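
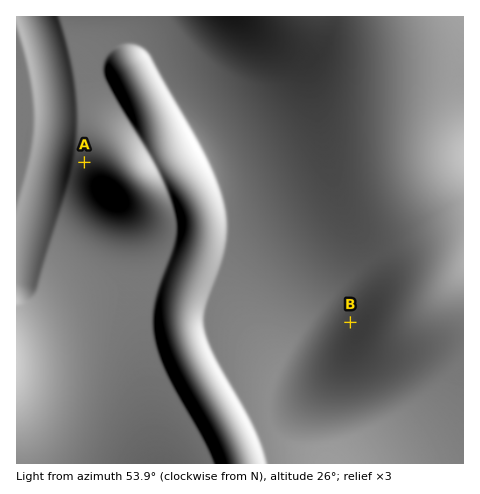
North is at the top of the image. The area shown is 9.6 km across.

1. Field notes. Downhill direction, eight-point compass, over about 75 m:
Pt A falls W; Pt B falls NW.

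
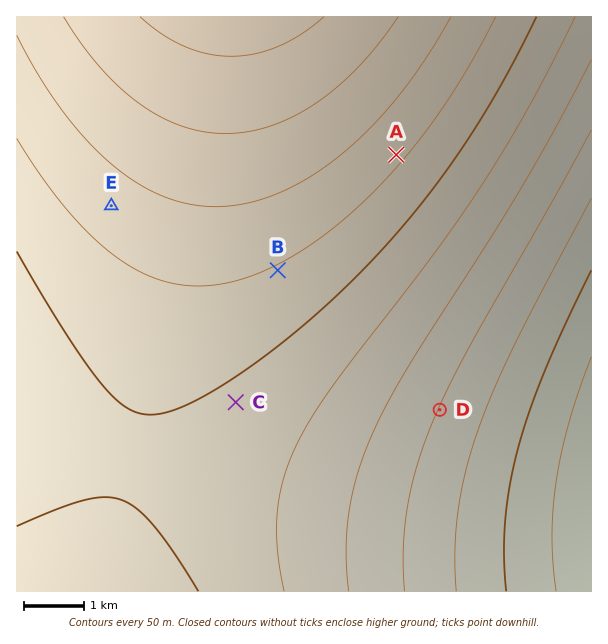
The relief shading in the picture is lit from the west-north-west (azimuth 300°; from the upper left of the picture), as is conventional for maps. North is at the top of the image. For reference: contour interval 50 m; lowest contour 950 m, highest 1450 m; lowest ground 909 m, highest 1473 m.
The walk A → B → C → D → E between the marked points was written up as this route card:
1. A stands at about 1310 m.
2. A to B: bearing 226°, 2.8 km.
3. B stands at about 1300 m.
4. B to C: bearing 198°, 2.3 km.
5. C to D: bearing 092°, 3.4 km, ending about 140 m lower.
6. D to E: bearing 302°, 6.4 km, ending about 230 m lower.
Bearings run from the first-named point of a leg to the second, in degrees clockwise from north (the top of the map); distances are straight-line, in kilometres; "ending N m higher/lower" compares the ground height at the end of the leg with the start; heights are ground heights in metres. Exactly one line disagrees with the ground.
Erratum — Line 6: it should read "ending about 230 m higher".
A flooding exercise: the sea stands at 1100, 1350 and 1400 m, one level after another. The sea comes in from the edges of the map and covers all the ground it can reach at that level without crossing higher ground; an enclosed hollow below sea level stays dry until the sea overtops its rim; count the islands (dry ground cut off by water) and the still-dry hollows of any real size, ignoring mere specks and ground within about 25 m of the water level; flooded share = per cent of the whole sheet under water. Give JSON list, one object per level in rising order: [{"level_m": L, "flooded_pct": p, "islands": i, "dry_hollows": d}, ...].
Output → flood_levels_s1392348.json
[{"level_m": 1100, "flooded_pct": 16, "islands": 0, "dry_hollows": 0}, {"level_m": 1350, "flooded_pct": 83, "islands": 0, "dry_hollows": 0}, {"level_m": 1400, "flooded_pct": 92, "islands": 0, "dry_hollows": 0}]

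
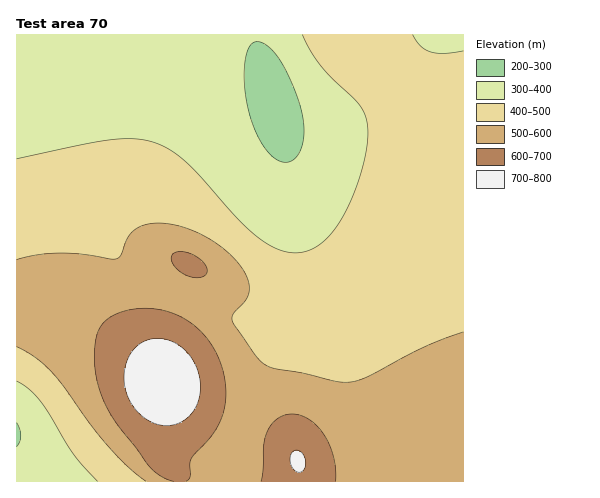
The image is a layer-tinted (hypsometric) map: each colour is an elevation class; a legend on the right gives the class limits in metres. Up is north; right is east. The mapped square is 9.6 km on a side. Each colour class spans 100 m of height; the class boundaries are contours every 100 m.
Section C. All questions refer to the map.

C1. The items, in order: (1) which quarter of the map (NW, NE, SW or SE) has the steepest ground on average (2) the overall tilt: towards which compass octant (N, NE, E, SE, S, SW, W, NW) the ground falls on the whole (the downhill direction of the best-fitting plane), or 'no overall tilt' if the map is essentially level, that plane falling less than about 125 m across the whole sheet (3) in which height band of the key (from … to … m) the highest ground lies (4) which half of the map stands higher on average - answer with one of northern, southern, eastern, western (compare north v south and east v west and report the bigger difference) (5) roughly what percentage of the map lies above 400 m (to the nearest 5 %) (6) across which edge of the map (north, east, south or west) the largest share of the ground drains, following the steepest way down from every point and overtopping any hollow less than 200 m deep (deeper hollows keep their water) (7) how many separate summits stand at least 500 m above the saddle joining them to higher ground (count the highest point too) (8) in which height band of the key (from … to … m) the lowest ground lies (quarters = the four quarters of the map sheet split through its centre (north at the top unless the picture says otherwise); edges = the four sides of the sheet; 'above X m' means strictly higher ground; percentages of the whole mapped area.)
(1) The south-west quarter is the steepest part of the map.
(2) Overall the map slopes down towards the north.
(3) The highest ground lies in the 700–800 m band.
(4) On average the southern half of the map is the higher ground.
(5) Ground above 400 m makes up about 75 % of the sheet.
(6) Most of the ground drains across the northern edge.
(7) There is 1 summit with 500 m or more of prominence.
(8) The lowest ground lies in the 200–300 m band.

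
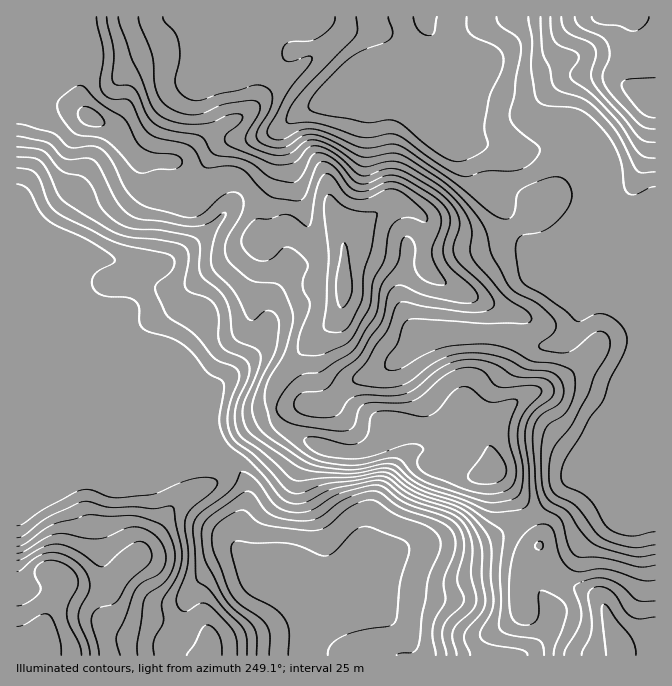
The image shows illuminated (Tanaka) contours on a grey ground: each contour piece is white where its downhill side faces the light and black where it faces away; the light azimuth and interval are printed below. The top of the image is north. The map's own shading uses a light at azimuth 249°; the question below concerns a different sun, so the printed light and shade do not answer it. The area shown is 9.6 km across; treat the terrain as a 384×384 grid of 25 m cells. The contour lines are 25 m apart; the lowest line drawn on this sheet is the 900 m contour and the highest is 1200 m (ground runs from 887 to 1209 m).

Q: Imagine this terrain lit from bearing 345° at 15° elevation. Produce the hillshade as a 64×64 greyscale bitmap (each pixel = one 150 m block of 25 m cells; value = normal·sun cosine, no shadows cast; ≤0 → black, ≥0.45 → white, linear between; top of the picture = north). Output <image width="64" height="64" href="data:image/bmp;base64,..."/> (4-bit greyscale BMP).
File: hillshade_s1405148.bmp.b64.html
<image width="64" height="64" href="data:image/bmp;base64,Qk12CAAAAAAAAHYAAAAoAAAAQAAAAEAAAAABAAQAAAAAAAAIAAATCwAAEwsAABAAAAAAAAAAAAAAABEREQAiIiIAMzMzAERERABVVVUAZmZmAHd3dwCIiIgAmZmZAKqqqgC7u7sAzMzMAN3d3QDu7u4A////AIiImZiIiHiZqpmId3iIiZqqu7u6mYiIdmVWisu6mYmZiIiZmYiId4mqmZmIiIiJmqq7u7qpmZmHZVV6u7qZmZmpiJmZiId3eKqpqqmZiImZqqqqqqqru6l2VXm7upmqqrupmIh3d3eIqqq8y6qZiJmZmZmZq8zd25dmeKqqmau7u7qHd2ZneImru7zMupmIiJmZmZmrvM3MqYiImZmaq7y7uoZmdmZnZ5u7u7uqmYiIiZmZmaqqqrqpmId4mqqqu6qph2eIZVVFabuqqpmYiIiImZmZqpmZmaqYh3iszLu7qYiIiJl1RERXqpmZmZiZiIiZmZqqqpmZqpiHit7tzMvLqquqqpZVVFaamZmYmZmIiZmZmaq7qqqqmIis3u3d3P/t3Lu7uXd2ZomZiIiIiIiJmZmZqru6qqqYeavN3d7d///ty7vLqZh3iZiIiIiIiIiJiZmaq7qaq6mImqze7u7//9y7q7y7qYd4iId3ZmZniIiIiImZmYibu6mJq83d3e7+3Lu7vMy5h2Znd2VERFZ3iId3ZmZ3Z4m8ypmru7u7ze7cu8zd3Ll1VFZ3ZTMzRWd4dlRDM0RVZ4rLqqqpmaq83u3M3u7dynVDNGd1QzM0RWdlMhAAEjRFaKzLqpmZmZq93d3d3dzLllM0V3ZUMzMiNFQgAAABIzRXrNy6mZmZmZq83Lu8u8y5hlRWdmVDIQABIyAAASIzNFeKu6mZmZmZmZq7qqqqvMy5h2ZmZkMQAAABIiNFZmVVZ3iZmZmZmZmZmZmZmZmqu7updlZmQgAAAAA1Z4mqmHd3d4iZmZmZmZmZmZmZmZmaqqhlVVVCESIQAUeZmauqmYd2d4mZmZmZmZmZmZmZmZmZhkRFREVniIYzWJmYmaqZh3ZniJmZmZmZmZmZmZmZmZl2VERWirzMunZniIiImZh3dmZ4mZmZmZmZmZmZmZmZmYh2ZnrN3cy6mIiJmZmZh2ZmZWeJmZmIiIiZmZmZmZmZqpiIm83My6u7qqmZmaqGVFVVZ4iZmYiIiImZmZmZmZm7upiaqqq7vN3cuqmaqqhTNFVWeImZiIiIiZmZmZmZiazcqHeIiaze/+3Lqqqru4VEVmZ4iZmIiZmZmZmZmZiIm93JZmZnm97u7ty6qqvNyod3ZniJmZmZmZmZmZmZmIeJzduFVmZ4q8zd7ty6qrzu26h3d4iZmZmZmZmYiJiIh2eb3admVVVomrze7tzLvN79uodmeJmZmZmZmIiIiId3ZWi8yWZUQ0Z4ms3//+3czd3LqGZ4iZmZmZmIiId3d3d2VovLhmVDRWeJq97/7cu6q7y5h3iJmZmZmYiId2ZneIdmebuodlREVomZq7u7qYd4m8uoiImZmZmYiJiHZmeJmYd4q7qHVERGeIiIiIiId3eJvLqZmZmZmZiImZh3eImZiIiau6hlRFZnZmZVVmeImZmru6mZmZmZiIiImYiIiImIiImaqXZVVmVURDRGeaq7qqu6qZmZmZmId3iIiId3eIh3iImqhmZmZVREVXibzMuqqqqZmZmZmYiHd4mZh2Znd3eImaqXdmVmVWeJqqvMuqmZmZmZmZmZmZmZmqupdmd3ZniZqph2VWd3iru7qqqpmZmZmZmZmZmqqpmaq6qHd3dmeJmqqHZVeIibu7qZmZmZmZmZmZmZmZmZiIiImqmId3d4iZqod2Z5mZqqqZmIiJmZmZmZmZiIiHZlVVZ4qqmIiIiJmZiHd4mIeIiZmIiIiZmZmZmZiHdmVURERFaKupmYiImZmYh3eIdmeImYh3eImZmZmZiHZVVURDMzNGi8upmYmZmpmHZndmZ4mZmHZniJmZmZiHZVVWZVREQzRpvLqqqqmaqpdlZ4d4mqqZh2Z4iZiJmIdmZnd3ZlVWVFaburu7qau7uXaJqqq7qpmYd3iJiHiIiHd4iId3d3iHVWmqvMy6q97cqrzMzLqZmqmYeImYdneIiIiIiHeIial2Z5q7vLu73//t3u7cupmqu6mIiZh2ZniHd4iId4iImqmIq7u7zLvO///u7ty6qru7upiJmYZVZ3ZmeIh3d3eKvLu7zMzMzM7//+7u3Mu7u7u6mYmZhlRGZlVnd4iZmZm93d3e3N7u3e/+7t3Mu7u6qqqpmYiGVDRmVFZniqu7qqzN3u/+7//u7u7dy6qqqZmZmqmYiHZkRFZkRGiavN3LmZmr3v///t3e7cuqmZmYiIiJmYh3dlVVZ3VFeZq93typdlaL7//9zM3cupmZmZiHiIiIh2ZlVmd3h3iqmrzd7cqXVFet7ty7u7upmZmZmYiId3d2VWVXeImaq8upq8zd3cuWVXmru6qqqpmZmZmamYd2ZmVVZ3iImau8zKmaq7zN3cl1VniZqZmpmZmZmaqpmGZVVVZ4mZmaqqq8upmZqrvMy5dVVniZmZmZmZmaqqmYdlVmeJqpmZmqmJu5iIiZmaqqqXVFZ4iZmZmZmZqqqpmId4iZqqmZmZmHeamIiImZmZmZl1RGeIiIiImZmaqqmZmaqqqqqZmZmYd4mYiIiJmZmZmZhlVWd4iImZmYmaqpiJqrqZmZmZmZiIiZmYiImZmIiImYZVVneImZmId4mqmHd4mZiImZmZmYiZmZmYiZmZiHd4h3Zmd4mZmId3d4mYdlZ4iIiZmZmYmZmZmZiJmZmId3d3d4iIiZmYiId3iamGVVeIiJmZmZiImZmZmZmZmYiHd3d4iZmZmZmZiIiJqYdlVoiI"/>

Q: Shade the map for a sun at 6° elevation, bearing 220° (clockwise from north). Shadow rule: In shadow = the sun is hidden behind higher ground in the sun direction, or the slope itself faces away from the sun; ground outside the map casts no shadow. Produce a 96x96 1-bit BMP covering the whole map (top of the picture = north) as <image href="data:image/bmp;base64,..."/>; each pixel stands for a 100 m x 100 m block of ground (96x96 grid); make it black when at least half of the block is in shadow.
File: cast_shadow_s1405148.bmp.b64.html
<image width="96" height="96" href="data:image/bmp;base64,Qk2+BAAAAAAAAD4AAAAoAAAAYAAAAGAAAAABAAEAAAAAAIAEAAATCwAAEwsAAAIAAAAAAAAA////AAAAAAAAeAAAcAAAAAAAAAAAeAAAcAAAAAAAAAAA/AAAeAAAAAAAAAAB/AAB+AAAAAAAAAAB/AAD/AAAAAAAABAB/AAH/gAAAAAAADgA+AAH/gAAAAAAADgAAAAH/wAAAAAAAHwAAAAP/wAAAAAAAHwAAAAP/wAAAAAAAPwAAAAP/wAAAAAAAfwAYAAP/gAAAAAAA/4A8AAP/gAAAAAAP/4D+AD//AAAAAAAf/+P+AH/+AAAAAAAff/f+AP/4AAAAAAAe//P/A//gAAAAAAA+//H/B/+AAAAAAAA//8D/B/+AAAAAAAB//8B/D/+AAAAAAAB//8A///+AAAAAAAB//8Af//8AAAAAAAB/+MAH//gAAAAAAAD/4AAP/4AAAAAAAAH/wAAP/wAAAAAAAAP/wAAH/gAAAAAAAAP/wAAA8AAAAAAAAAf/wAAAAAAAAAAAAA//gAAAAAAAAAAAAA/8AAAAAAAAAAAAAB/8AAAAAAAAAAAAAB/4AAAAAAAAAAAAAB/4AAAAAAAAAfAAAA/wAAAAAAAAB/AAAA/wAAAAAAAAH/AAAAfwAAAAAAAAP+AAAAPgAAAAAAAAP+B4AABAAAAAAAAAAAH4AAAAAAAAAAAAAAP8AAAAAAAAAAAAAAf8AAAAAAAAAAAAAAf8AA/4AAAAAAAAAAP+AA/8AAAAAAAAAAD+AP/8AAAAAAAAAAAcD//8AAAAAAAAAAAAH//8AAAAAAAAAAAAH//+AAAAAAAAAAAAD//+AAAAAAAAAAAAB//+AAAAAAAAAAAAAPgOAAAAAAAAAAAAAAAAAAAAAAAAAAAAAAAwAAAAAAAAAAAAAAD4AAAAAAAAAADAAAf4AAAAAAAAAAHAAH/4AAAAAAAAAAPAAf/4AAAAAAAAAAeAB//wAAAAAAAAAAIAH//gAAAAAAAAAAAAP//AAAAAAAAAAAAAf/8AAAAAAAAAAAAAf/4AAAAAAAAAAAAAf/wAAAAAAAAAAAAAP/wAAAAAAAAAAAAAD/gAAAAAAAAAAAAAAOAAAAAAAAAAAAAAA8AAAAAAAAAAAAAAf8AAAAAAAAAAAAAA/8AAAAAAAAAAEBwD/8AAAAAAAAAAMD4P/8AAAAAAAAAAAD4//8AAAAAAAAADAH9//8AAAAAAAAAHgH///8AAAAAAAAAPgH///+AAAAAAAAB/wP///+AAAAAAAAP/4P////AAAAAAAB//4f////AAAAAAAP//8/////AAAAAAD/8/9/////AAAAAAH/8P//////AAAAAAH/8D/////+AAAAAA3/8B/////+AAAAAD3/8A/////8AAAAAH3/8wP////8AAAAAP//+4H////4AAAAAH//+QB////4AAAAAD//4AAA//wQAAAAAB//gAAAP/gAAAAAAA//AAAAB/AAAAAAAAf+AAAAAAAAAAAAAAH4AAAAAAAAAAAAABgAAAAAAAAAAAAAABwAAAAAAAAAAAAAABwAAAAAAAAAAAAAADwAAAAAAAAAAAAAAD4AAAAAAAAAAAAAAD4AAAAAAAAAAAAA="/>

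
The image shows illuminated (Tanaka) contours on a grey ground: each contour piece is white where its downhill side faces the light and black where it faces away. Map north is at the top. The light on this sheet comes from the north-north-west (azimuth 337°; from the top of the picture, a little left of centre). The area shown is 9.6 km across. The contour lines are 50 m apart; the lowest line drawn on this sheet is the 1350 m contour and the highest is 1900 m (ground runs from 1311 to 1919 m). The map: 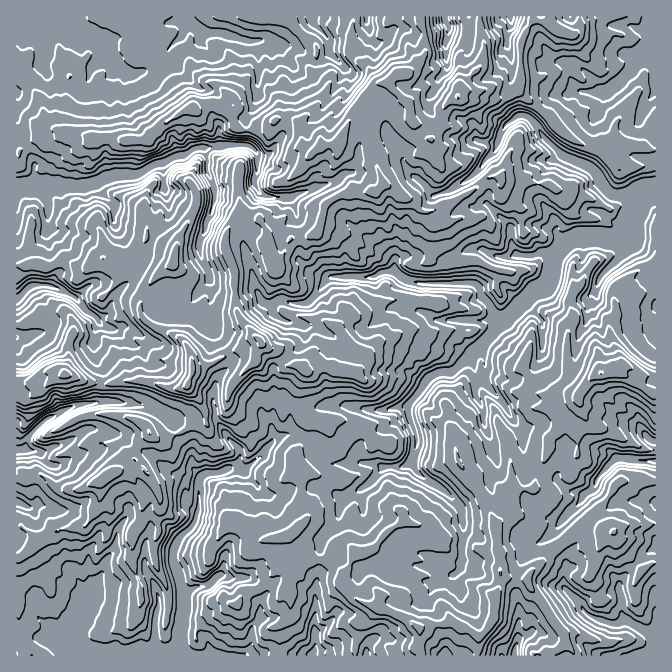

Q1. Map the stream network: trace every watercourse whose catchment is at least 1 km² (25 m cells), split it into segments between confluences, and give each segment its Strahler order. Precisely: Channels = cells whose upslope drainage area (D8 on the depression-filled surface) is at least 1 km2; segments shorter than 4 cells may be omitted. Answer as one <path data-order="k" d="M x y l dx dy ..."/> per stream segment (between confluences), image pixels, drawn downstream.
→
<path data-order="1" d="M210 655l-25 0-6-3-5 0"/><path data-order="2" d="M174 652l-7 3-89 0"/><path data-order="1" d="M315 637l0 13-1 2 0 3"/><path data-order="1" d="M584 608l0 2 5 5 10 5 8 2 2 2 10 0 5-4 3 0 7 5 5 2 3 3 8 4 5 4 0 17"/><path data-order="2" d="M184 594l0 21-2 2 0 10-2 1 0 14-3 6-3 4"/><path data-order="1" d="M204 587l-7 0-13 7"/><path data-order="1" d="M95 585l-3 7 0 3-2 3-10 14-3 8-5 7 0 3-4 4-3 6 0 5 10 10 3 0"/><path data-order="1" d="M455 574l2 0 3-4 2-3 0-23 2-2 0-20-2-2 0-10-2-3-18-19-14-6-13-12-1-3 0-9"/><path data-order="1" d="M565 517l17-17 3-7 7-3 3-3 2-9 17-18 3-2 10 0 2 2 26 0"/><path data-order="1" d="M350 495l4-3 13-7 15-15 0-2 3-1 19 0 3-2 7-7"/><path data-order="2" d="M414 458l0-3 1-2 0-6 2-2 0-8-3-7 0-3-4-5 0-4-2-1 0-14 12-11 5-10 5-5 10-5 12 0 3-2 12-12 1 0 4-3"/><path data-order="1" d="M38 452l-14-2"/><path data-order="2" d="M24 450l-7 0"/><path data-order="1" d="M272 443l-7 7 0 2-21 20-5 0-2-2-12 0-6 3-12 0-7 5-1 4 0 28-2 2 0 5-2 1 0 4-5 6-11 10-4 7 0 3-1 2 0 14 3 4 0 6 2 1 0 3 1 2 0 5 2 2 0 3 2 4"/><path data-order="1" d="M92 403l-8 0-2 2-7 0-8 5-3 0-4 3-6 4-4 0-3 1-19 19-1 3 0 3-2 2 0 3-1 2"/><path data-order="1" d="M502 402l-14-14-3-6 0-25-3-7 0-7"/><path data-order="1" d="M477 398l-2-3 0-27-3-6 0-7"/><path data-order="2" d="M472 355l0-2 5-5 1 0 0-1 4-4"/><path data-order="2" d="M482 343l16-16 4-7"/><path data-order="1" d="M105 327l-3-2-10-12-5-1-3-4 0-1-12-12-17-8-3 0-2-2-18 0-4 2-10 11-1 0"/><path data-order="2" d="M502 320l3 0 30-30 10-3 4-4 1-3 0-3 2-2 0-8 2-2 0-7 1-3"/><path data-order="1" d="M274 308l0-5 4-3 12 2 2 1 15 0 11-11 0-2 6-5 0-2 6-6 44 0 8-5 13 0 3 3 2 0 7 5 3 0 2 2 6 0 2 1 54 0 4 4 4 10 8 8 5 12 3 3 4 0"/><path data-order="1" d="M209 275l0-3-9-17 0-15 5-8 0-7 2-2 0-3 3-3 2-9 2-1 0-5 1-2 0-10-3-7 0-3-5-8 0-17-2-2 0-5-5 0"/><path data-order="1" d="M604 273l20-20 0-3 1-2 0-6 2-2"/><path data-order="1" d="M517 255l18 0 7-3 3 0 2 1 5 0 3 2"/><path data-order="2" d="M555 255l15-15 7-3 25 0 7 3 18 0"/><path data-order="2" d="M627 240l3-3 0-17 7-12 0-10 2-1"/><path data-order="2" d="M639 197l5-4 11 0"/><path data-order="1" d="M314 188l-2 2-8 2-2 1-4 0-4 4-27 0-2-2-3 0-4-3-3-7 0-8 2-2 0-22-3-5-7-3-22 0-1 2-22 0-2 1"/><path data-order="1" d="M425 185l2 3 7 7 3 0 1-2 4 0 2-1 3 0 7-4 3-3 5-2 8-6 2 0 10-10 3-7 12-12 0-5 3-5 0-5 5-6 0-2 13-10 6 0 1 2 3 0 9 8 5 10 20 20 10 5 3 0 17 8 5 5 7 14 8 8 17 0 1 2 9 0"/><path data-order="2" d="M200 148l-5 0-10 7-5 0-1 2-4 0-11 6-7 0-20 12-23 0-6 3-8 2-5 3-5 0-2 2-4 0-2 2-37 0-1 1-6 0-1-1-20 0 0 1"/><path data-order="1" d="M600 92l5 0 2-2 3 0 30-30 0-2 7-6 7-4 0-6 1-2 0-23"/><path data-order="1" d="M115 63l-1 0 0-1-9-9 0-1-8-9 0-1-3-4-7-3-3 0-2-2-4 0-3-3-3 0-5-3-3 0-2-2-5 0-9-8-1 0"/><path data-order="1" d="M328 42l-1-5-13-14-2-3 0-3"/><path data-order="1" d="M262 40l-7 0-1 2-5 0-7-4-5 0-2-1-5 0-1-2-4 0-1-2-20 0-4-1-16-15"/><path data-order="1" d="M448 28l0-3-3-3 0-5"/>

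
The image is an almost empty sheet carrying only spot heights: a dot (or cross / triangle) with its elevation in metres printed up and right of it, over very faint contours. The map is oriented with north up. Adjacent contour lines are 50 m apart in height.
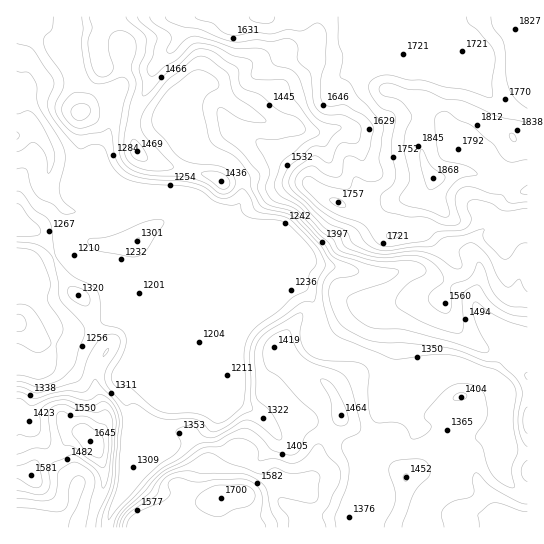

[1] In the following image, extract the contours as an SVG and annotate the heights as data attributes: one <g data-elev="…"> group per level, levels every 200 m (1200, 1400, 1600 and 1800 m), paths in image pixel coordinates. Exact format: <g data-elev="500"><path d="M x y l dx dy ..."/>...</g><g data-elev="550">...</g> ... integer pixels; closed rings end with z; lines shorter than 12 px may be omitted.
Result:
<g data-elev="1200"><path d="M17 343l21 10 7-3 6-7-9-20-9-13-7-5-9-1"/><path d="M17 248l16 3 5 3 4 5 8 23-3 15 1 5 12 17 3 10-1 5-6 11 0 18-3 10-14 6-22-4"/><path d="M17 71l10 1 6 5 4 9 0 13 2 7 24 40 2 13-6 26 1 8 3 8 11 9 1 3-12 1-10-10-14-6-7-11-5-17-4-2-6 1"/></g><g data-elev="1400"><path d="M101 527l2-13 9-23 3-13 4-56-1-9-4-8-7-7-6-4-14 6-18-4-10 0-10 2-18 8-9-7-5-1"/><path d="M336 527l-1-12 11-26 3-16-1-10-6-13 0-5 3-6 14-7 2-5-1-6-9-32-6-12-7-6-24-7-10-6-8-11-6-16-4-1-11 4-8 6-4 8 0 9 4 12 14 9 18 21 15 14 4 5-1 8-11 9-7 16-4 3-5 1-17-5-15-15-12-7-8 2-21 11-18 3-20 15-17 9-11 10-31 33-5 8-1 8"/><path d="M402 527l12-34 16-19-2-9-6-6-23 1-6 2-3 3-1 8 6 16 0 10-2 8-8 15-1 5"/><path d="M17 507l38 5 7-1 6-6 1-16 2-8 4-4 6-1 4 4 0 6-8 21-7 12-1 8"/><path d="M527 504l-8-2-23-12-9-7-9-10-3 0-2 5 1 13-1 4-5 3-16 4-9 8-2 5 3 12"/><path d="M527 460l-4 5-2 6 2 7 4 4"/><path d="M453 399l4 2 5-1 4-2 1-3-4-2-4 0-4 2z"/><path d="M221 189l5 0 3-3 1-5-4-5-11-5-13 2 0 2z"/><path d="M75 119l6 2 7-4 2-6-1-5-8-2-8 3-2 7z"/><path d="M89 17l3 10-4 12 0 10 4 18 6 9 8 0 4-2 3-4 0-4-5-20 1-8 4-5 5-2 7 0 8 5 3 6 0 9-5 16 5 14 0 5-6 20-6 33 1 15 4 8 9 5 11 3 13 1 11-2-1-4-29-31-2-8 0-9 6-11 23-28 27-21 6-1 7 3 18 15 4 16 3 6 19 13 12 12-1 1-4 1-16-3-23-12-3 0-2 3 2 18 3 8 19 14 18 22 1 4-2 12 5 11 7 5 19 5 6 4 30 31 8 11 19 9 6 5 0 3-4 2-19 4-5 7-1 7 1 9 5 13 5 8 10 8 21 10 15 2 19 0 42 5 15 4 23 9 14 2 16 14 6 10 1 8-4 19 0 12 4 14 5 7"/></g><g data-elev="1600"><path d="M266 527l-5-10 1-16-1-8-3-6-7-5-12-3-24 0-18 3-19-4-5 1-4 3-1 4 2 7-2 5-7 5-27 11-5 6-2 7"/><path d="M95 457l4 1 4-4 1-9-2-9-16-12-4-1-5 2-5 5 1 5 12 15z"/><path d="M165 17l3 4 6 3 11 3 14 2 21 9 13 4 8 0 16-2 14 2 16-4 8 4 3 5 0 14 12 13 3 27 4 8 8 5 16 1 6 2 12 6 2 7-3 12-4 2-11-1-4 1-3 6-4 11-2 2-4-1-8-5-4-1-16 10-7 9-2 10 4 6 33 30 20 10 8 13 15 7 12 3 32-3 12 1 12 5 15 10 6 2 3-2 1-2-3-15 7-6 7-1 6 4 8 8 11 22 7 9 5 1 9-8 8 13"/></g><g data-elev="1800"><path d="M527 185l-7 6 2 3 5 1"/><path d="M527 122l-28-5-34-15-20-3-19-8-19-2-18-6-6 1-4 3 0 4 3 4 19 6 11 14-1 4-6 14-1 12 6 34-11 19 1 4 4 3 25 6 14 6 4 0 2-4-3-16 3-8 10-10 18-5-8-7-24-6-5-4-3-13-2-23 1-6 5-3 6 0 11 8 15 6 21 19 7 10 5 6 7 1 14-2"/><path d="M491 17l2 10 11 16 2 34 3 12 6 10 12 9"/></g>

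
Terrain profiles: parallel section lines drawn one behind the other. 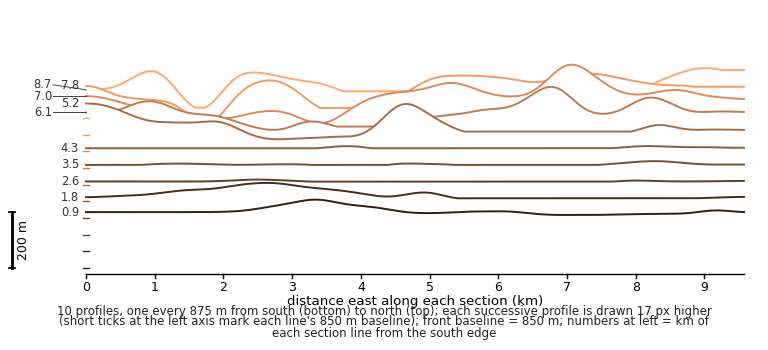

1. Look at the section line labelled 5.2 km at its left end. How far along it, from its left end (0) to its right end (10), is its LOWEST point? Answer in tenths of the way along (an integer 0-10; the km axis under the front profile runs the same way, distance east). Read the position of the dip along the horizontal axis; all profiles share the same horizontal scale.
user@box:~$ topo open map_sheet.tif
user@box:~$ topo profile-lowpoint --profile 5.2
3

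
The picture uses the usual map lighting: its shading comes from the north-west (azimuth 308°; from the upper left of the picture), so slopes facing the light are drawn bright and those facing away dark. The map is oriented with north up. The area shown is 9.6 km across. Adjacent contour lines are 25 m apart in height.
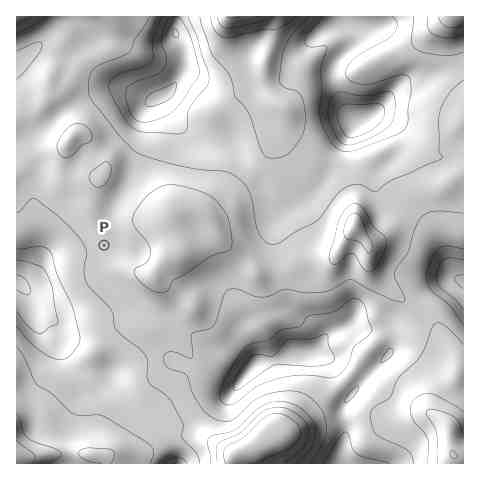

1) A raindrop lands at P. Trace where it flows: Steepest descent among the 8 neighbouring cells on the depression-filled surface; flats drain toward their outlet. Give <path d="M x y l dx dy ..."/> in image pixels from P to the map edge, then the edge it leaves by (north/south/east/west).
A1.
<path d="M104 245l-8 8-43 0-29 30-7 0"/>
exit: west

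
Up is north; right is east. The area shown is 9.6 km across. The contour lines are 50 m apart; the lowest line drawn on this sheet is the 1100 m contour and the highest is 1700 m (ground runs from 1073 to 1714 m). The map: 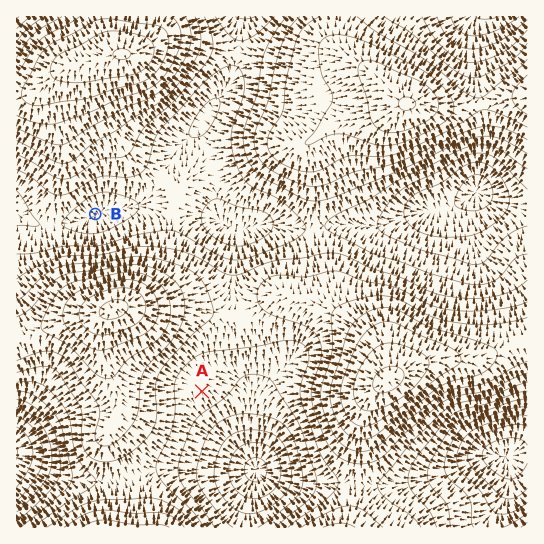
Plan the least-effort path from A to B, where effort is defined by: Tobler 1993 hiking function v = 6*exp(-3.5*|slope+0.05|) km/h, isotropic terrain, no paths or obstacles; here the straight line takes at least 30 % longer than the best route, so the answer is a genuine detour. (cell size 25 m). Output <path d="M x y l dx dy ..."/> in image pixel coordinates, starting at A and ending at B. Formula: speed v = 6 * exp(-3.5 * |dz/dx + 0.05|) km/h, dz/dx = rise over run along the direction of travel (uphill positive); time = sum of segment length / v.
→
<path d="M202 391l0-108-7-13-14-15-62-30-2 0-22-11"/>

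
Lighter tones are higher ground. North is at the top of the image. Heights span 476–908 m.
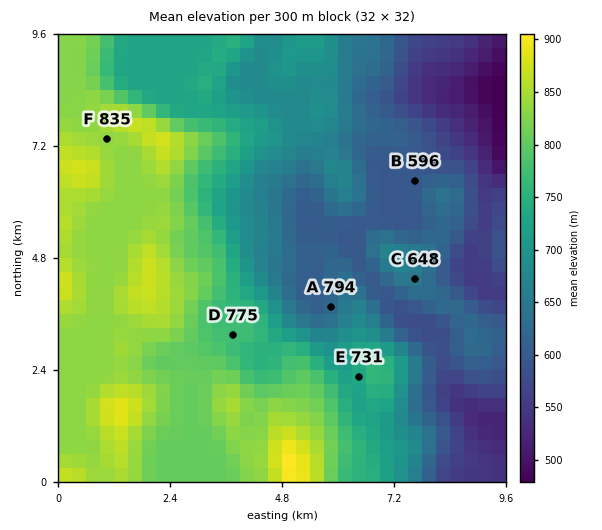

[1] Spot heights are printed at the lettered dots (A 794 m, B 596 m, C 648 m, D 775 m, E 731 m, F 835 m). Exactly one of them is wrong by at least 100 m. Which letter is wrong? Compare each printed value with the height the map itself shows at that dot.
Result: A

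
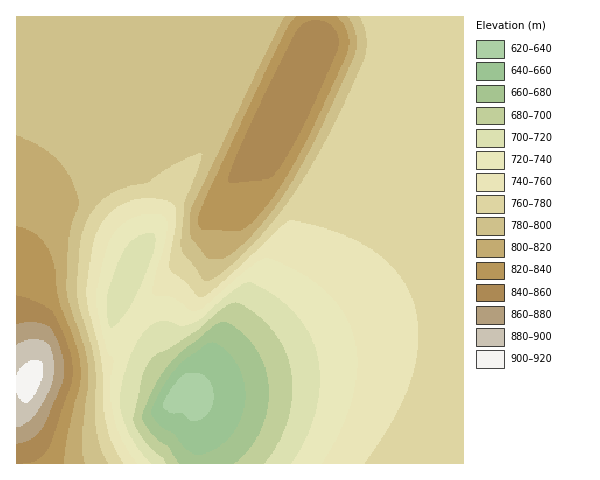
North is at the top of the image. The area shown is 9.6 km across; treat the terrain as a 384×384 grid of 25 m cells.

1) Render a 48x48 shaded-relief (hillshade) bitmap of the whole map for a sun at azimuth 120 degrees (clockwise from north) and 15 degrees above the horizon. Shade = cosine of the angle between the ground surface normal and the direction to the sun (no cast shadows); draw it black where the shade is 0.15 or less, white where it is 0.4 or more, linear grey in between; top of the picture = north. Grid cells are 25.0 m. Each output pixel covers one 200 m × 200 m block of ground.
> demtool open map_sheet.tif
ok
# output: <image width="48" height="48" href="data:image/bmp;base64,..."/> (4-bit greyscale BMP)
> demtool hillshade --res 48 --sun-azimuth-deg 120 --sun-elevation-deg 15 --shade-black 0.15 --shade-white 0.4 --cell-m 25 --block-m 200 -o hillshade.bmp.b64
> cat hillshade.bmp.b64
<image width="48" height="48" href="data:image/bmp;base64,Qk32BAAAAAAAAHYAAAAoAAAAMAAAADAAAAABAAQAAAAAAIAEAAATCwAAEwsAABAAAAAAAAAAAAAAABEREQAiIiIAMzMzAERERABVVVUAZmZmAHd3dwCIiIgAmZmZAKqqqgC7u7sAzMzMAN3d3QDu7u4A////AIiJmZiIiYiImHZVRERERERVVVVWZmZmZomZqpmZmZiHiHZVRERERERVVVVWZmZmZpmaqqmZqZmHeHZVRERERERVVVVVZmZmZpqquqqqqqmHd3ZVVERERERVVVVVZmZmZpqru6q7u7qXZ3ZVVERERERVVVVVZmZmZpq7u7u7ury4ZmZlVUREREVVVVVVZmZmZom8zLzMuqzbhmZlVVRERFVVVVVVZmZmZmi8zMzMupvdt2ZlVVVERVVVVVVWZmZmZmeszMzdypm9yXZmVVVVVVVVVVVWZmZmZlabzMzcupms24dmZVVVVVVVVVVmZmZmZlWKvMzLqqmazKh2ZVVVVVVVVVZmZmZmZlV5u8zKmqmJvLl2ZlVVVVVVVWZmZmZmZkVoq7zKeKmInMuXZmZVVVVWZmZmZmZmZkVoq7vKZ5mYisy4ZmZmZmZmZmZmZmZmZlVnqru6ZXmYeL3admZmZmZmZmZmZmZmZlVnmru6ZFiYd5zsh2ZmZmZmZmZmZmZmZmZnm7u6dEaIdnrdp2ZmZmZmZmZmZmZmZmZ4q7u7hTRodmjOyXZmZmZmZmZmZmZmZnd4q7u7pjJHdme+64dmZmZmZmZmZmZmZnd4q7u7qEIlZmac7ad3ZmZmZmZmZmZmZnd4q7u7qWMTVmV63sl3d3ZmZmZmZmZmZnd4m7u6qYQRNWVovduHd3d3ZmZmZmZmZmd3mruqqZYgFFVnnO2nd3d3d2ZmZmZmZmd3irqqqZhBAkVnit7Jd3d3d3d2ZmZmZmd3irqqqZhjACV3eL3bh3d3d3d3dmZmZmZ3eaqqqZmFEBR3d5ztp3d3d3d3d3dmZmZ3eKqqqZmHMAJnd4rdyXd3d3d3d3d3d2Z3d5qqqZmHUgFGd3i92od3d3d3d3d3d2Z3d3iqqZmIdBAld3es3Jd3d3d3d3d3d2Z3d3eJmZiIdjETZ3eL3ah3d3d3d3d3d2Z3d3d3iIiHd1IBRnd5zcl3d3d3d3d3d2Z3d3d3d3d3d2QQJXd4vdqHd3d3d3d3d2Z3d3d3d3d3d3UgFGd3nNyXd3d3d3d3d2Z3d3d3d3d3d3ZBAld3it2od3d3d3d3d2Z3d3d3d3d3d3djATZ3ec3Jd3d3d3d3d2d3d3d3d3d3d3dkECV3eL3ad3d3d3d3d3d3d3d3d3d3d3d2MBNnd5zch3d3d3d3d3d3d3d3d3d3d3d2QQJXd4vdp3d3d3d3d3d3d3d3d3d3d3d3UgFGd3nNuHd3d3d3d3d3d3d3d3d3d3d3ZBAld3i9ynd3d3d3d3d3d3d3d3d3d3d3dSAUZ3ec24d3d3d3d3d3d3d3d3d3d3d3dkECV3eL3Jd3d3d3d3d3d3d3d3d3d3d3d1IBRnd5zbh3d3d3d3d3d3d3d3d3d3d3d2QQJXd4vcl3d3d3d3d3d3d3d3d3d3d3d2UgFGd3rMp3d3d3d3d3d3d3d3d3d3d3d3YxA1d3m7l3d3d3d3d3d3d3d3d3d3d3d3ZSAUZniql3d3d3d3d3d3d3d3d3d3d3d3djESVnmZh3d3d3dw=="/>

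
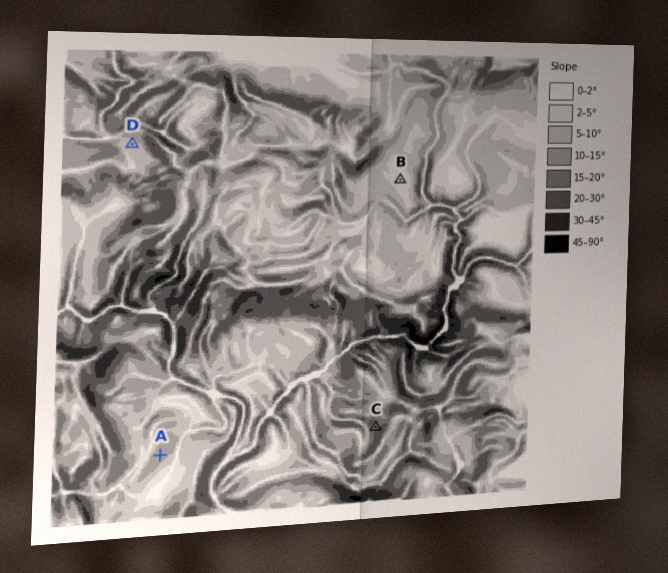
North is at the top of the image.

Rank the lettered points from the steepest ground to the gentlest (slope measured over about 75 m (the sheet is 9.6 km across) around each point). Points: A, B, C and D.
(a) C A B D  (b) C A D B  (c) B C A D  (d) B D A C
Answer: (b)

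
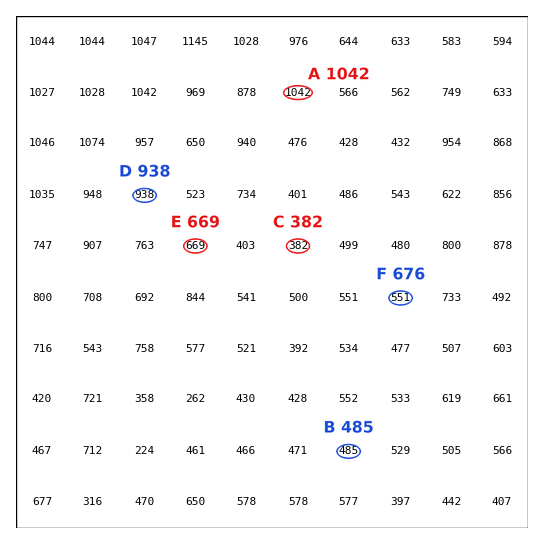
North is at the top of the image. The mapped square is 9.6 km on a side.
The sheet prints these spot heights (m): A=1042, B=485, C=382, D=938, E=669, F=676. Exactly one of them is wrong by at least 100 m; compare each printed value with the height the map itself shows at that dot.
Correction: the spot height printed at F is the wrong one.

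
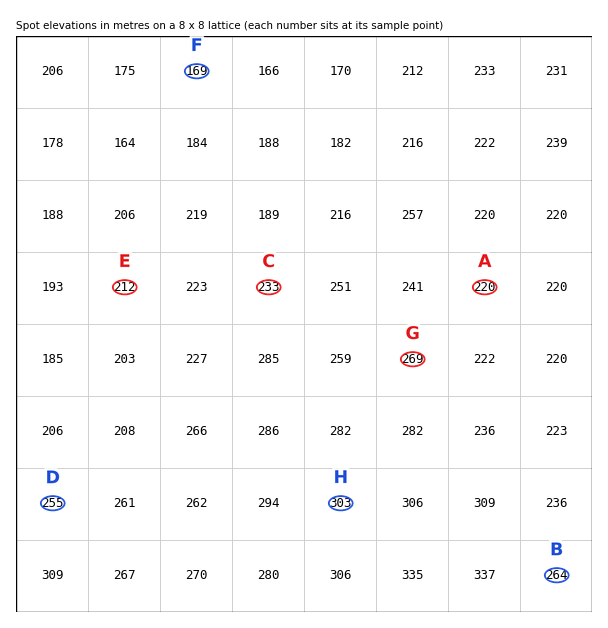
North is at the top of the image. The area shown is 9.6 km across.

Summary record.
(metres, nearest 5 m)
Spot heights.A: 220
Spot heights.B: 265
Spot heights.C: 235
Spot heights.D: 255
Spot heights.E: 210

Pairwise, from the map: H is above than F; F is below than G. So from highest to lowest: H G F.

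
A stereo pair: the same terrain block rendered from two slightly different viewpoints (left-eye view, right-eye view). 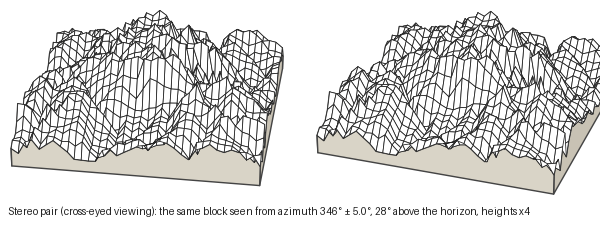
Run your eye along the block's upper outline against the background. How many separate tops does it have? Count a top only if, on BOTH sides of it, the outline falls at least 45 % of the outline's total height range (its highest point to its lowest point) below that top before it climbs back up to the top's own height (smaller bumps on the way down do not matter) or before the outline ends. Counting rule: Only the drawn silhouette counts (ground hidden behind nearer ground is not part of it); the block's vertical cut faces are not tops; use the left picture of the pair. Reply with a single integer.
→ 0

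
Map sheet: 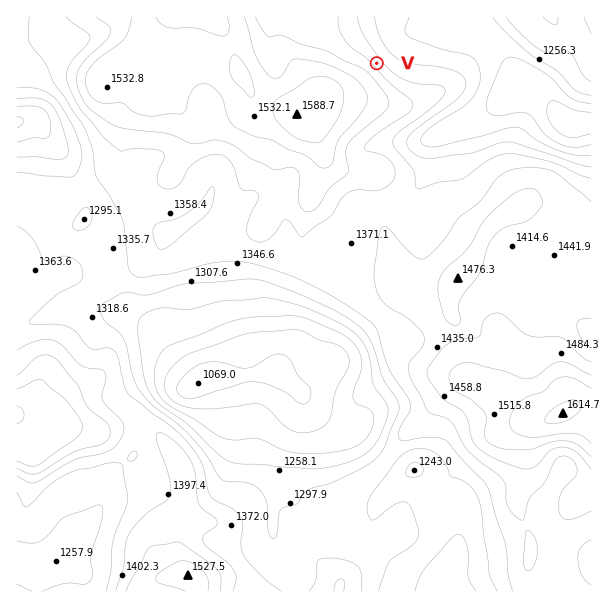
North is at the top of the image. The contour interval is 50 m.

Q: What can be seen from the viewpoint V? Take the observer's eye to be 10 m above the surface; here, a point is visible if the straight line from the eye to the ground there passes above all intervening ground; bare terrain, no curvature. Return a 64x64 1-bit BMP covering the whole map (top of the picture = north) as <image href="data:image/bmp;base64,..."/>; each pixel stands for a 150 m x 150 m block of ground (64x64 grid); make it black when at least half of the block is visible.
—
<image width="64" height="64" href="data:image/bmp;base64,Qk0+AgAAAAAAAD4AAAAoAAAAQAAAAEAAAAABAAEAAAAAAAACAAATCwAAEwsAAAIAAAAAAAAA////AAAAAAAAAAAAAAAAAAAAAAAAAAAAAAAAAAAAAAAAAAAAAAAAAAAAAAAAAAAAAAAAAAAAAAAAAAAAAAAAAAAAAAAAAAAAAAAAAAAAAAAAAAAAAAAAAAAAAAAAAAAAAAAAAAAAAAAAAAAAAAAAAAAAAAAAAAAAAAAAAAAAAAAAAAAAAAAAAAAAAAAAAAAAAAAAAAAAAAAAAAAAAAAAAAAAAAAAAAAAAAAAAAAAAAAAAAAAAAAAAAAAAAAAAAAAAAAAAAAAAAAAAAAAAAAAAAAAAAAAAAAAAAAAAAAAAAAAAAAAAAAAAAAAAAAAAAAAAAAAAAAAAAAAAAAAAAAAAAAAAAAAAAAAAAAAAAAAAAAAAAAAAAAAAAAAAAAAAAAAAAAAAAAAAAAAAAAAAAAAAAAAAAAAAAAAAAAAAAAAAAAAAAAAAAAAAAAAAAAAAAAAAAAAAAAAAAAAAAAAAAACAAAAAAAAAAMAAAAAAAAAA8AAAAAAAAAD4QAAAAAAAAfzAAAAAAAAA/4AAAAAAAABwAAAAAAAAAAAAAAAAAAAAAAAAAAAAAAAAAAAAAAAAAAAAAAAAAAAAAAAAAAAAAAAAQAAAAAAPgAHAAAAAAD/AA8AAAAAAf+AHwAAAAAB/8B/AAAAAAH/4f8AAAAAA///9wAAAAAP///iAAAAAD///8AAAAAAP///gA=="/>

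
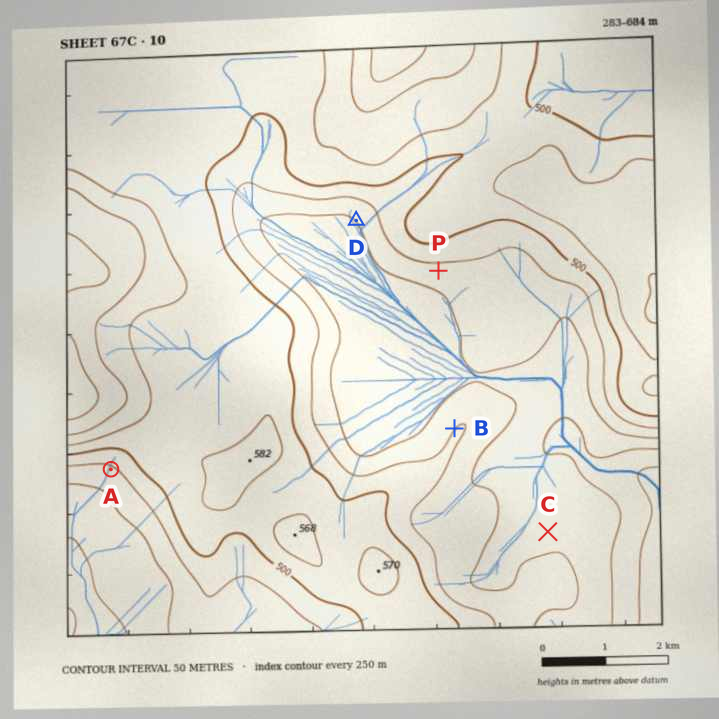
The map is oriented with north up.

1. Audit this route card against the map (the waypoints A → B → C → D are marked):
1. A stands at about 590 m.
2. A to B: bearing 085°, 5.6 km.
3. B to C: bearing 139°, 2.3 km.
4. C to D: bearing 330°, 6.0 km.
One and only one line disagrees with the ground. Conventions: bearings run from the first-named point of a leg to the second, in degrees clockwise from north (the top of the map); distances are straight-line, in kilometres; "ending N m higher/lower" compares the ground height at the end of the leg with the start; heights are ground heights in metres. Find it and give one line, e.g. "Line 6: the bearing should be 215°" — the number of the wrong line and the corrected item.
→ Line 1: the height should be about 440 m.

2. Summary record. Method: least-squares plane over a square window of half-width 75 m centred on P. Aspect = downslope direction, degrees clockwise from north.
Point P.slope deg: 7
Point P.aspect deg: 185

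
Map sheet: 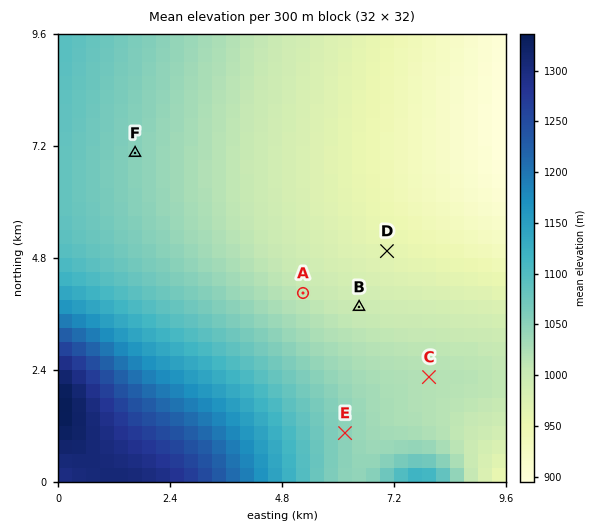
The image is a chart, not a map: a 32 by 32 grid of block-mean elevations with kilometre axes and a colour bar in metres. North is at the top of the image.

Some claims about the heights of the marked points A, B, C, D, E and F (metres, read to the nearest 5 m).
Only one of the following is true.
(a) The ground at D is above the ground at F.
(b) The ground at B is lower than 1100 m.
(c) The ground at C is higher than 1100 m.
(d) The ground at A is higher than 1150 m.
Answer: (b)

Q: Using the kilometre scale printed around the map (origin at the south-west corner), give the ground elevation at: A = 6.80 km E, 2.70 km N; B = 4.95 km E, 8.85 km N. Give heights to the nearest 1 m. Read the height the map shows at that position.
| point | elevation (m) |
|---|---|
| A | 1021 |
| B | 992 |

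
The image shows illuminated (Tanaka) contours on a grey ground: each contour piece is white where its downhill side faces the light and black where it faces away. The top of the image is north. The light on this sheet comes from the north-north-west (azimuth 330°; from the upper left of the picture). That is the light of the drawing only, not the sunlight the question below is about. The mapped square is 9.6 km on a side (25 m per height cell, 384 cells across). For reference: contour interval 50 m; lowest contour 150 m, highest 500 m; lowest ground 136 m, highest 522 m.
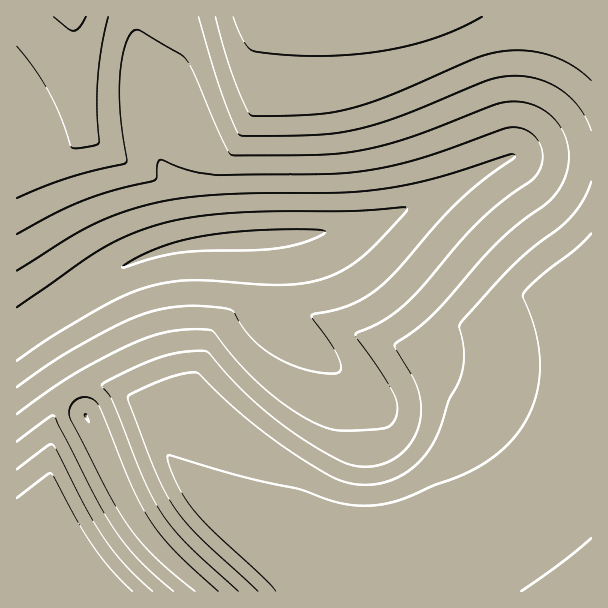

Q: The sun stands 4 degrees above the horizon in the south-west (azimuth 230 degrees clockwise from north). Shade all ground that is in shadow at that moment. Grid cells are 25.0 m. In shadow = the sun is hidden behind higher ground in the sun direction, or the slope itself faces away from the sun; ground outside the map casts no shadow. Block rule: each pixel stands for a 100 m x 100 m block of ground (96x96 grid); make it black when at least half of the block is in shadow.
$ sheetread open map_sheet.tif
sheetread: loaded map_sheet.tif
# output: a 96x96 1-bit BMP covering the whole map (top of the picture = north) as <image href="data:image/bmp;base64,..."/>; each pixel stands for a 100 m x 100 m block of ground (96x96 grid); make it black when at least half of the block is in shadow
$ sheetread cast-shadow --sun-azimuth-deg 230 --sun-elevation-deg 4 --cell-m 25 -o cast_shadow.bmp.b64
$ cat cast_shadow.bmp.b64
<image width="96" height="96" href="data:image/bmp;base64,Qk2+BAAAAAAAAD4AAAAoAAAAYAAAAGAAAAABAAEAAAAAAIAEAAATCwAAEwsAAAIAAAAAAAAA////AAAAAAAAAD//AAAAAAAAAAAAAH/+AAAAAAAAAAAAAP/+AAAAAAAAAAAAAf/8AAAAAAAAAAAAA//8AAAAAAAAAAAAB//8AAAAAAAAAAAAB//8AAAAAAAAAAAAD//4AAAAAAAAAAAAH//4AAAAAAAAAAAAH//wAAAAAAAAAAAAP//gAAAAAAAAAAAAP//AAAAAAAAAAAAAf//AAAAAAAAAAAAAf/+AAAAAAAAAAAAA//8AAAABwAAAAAAA//8AAAAf8AAAAAAB//4AAAA/+AAAAAAB//wAAAD//AAAAAAD//wAAAH//gAAAAAD//gAAAP//wAAAAAD//gAAAf//wAAAAAD//AAAB///4AAAAAD//AAAD///4AAAAAD//AAAH///4AAAAAD/+AAAP///4AAAAAD/+AAAf///4AAAAAD/8AAA////4AAAAAD/8AAB////4AAAAAD/4AAD////4AAAAAD/4AAH////wAAAAAB/wAAP////wAAAAAA/gAAP////gAAAAAAfAAAf////gAAAAAAAAAA/////AAAAAAAAAAB////+AAAAAAAAAAD////8AAAAAAAAAAH////4AAAAAAAAAAP////wAAAAAAAAAAP////gAAAAAAAAAAf////AAAAAAAAAAAf///+AAAAAAAAAAAf///8AAAAAAAAAAAf///4AAAAAAAAAAA////wAAAAAAAAAAA////gAAAAAAAAAAAf///gAAAAAAAAAAAf///gAAAAAAAAAAAf///wAAAAAAAAAAAP///wAAAAAAAAAAAP///4AAAAAAAAAAAP///4AAAAAAAAAAAH///8AAAAAAAAAAAD///8AAAAAAAAAAAB///8AAAAAAAAAAAAf//8AAAAAAAAAAAAH//8AAAAAAAAAAAAA//+AAAAAAAAAAAAAD/8AAAAAAAAAAAAAAAAAAAAAAAAAAAAAAAAAAAAAAAAAAAAAAAAAAAAAAAAAAAAAAAAAAAAAAAAAAAAAAAAAAAAAAAAAAAAAAAAAAAAAAAAAAAAAAAAAAAAAAAAAAAAAAAAAAAAAAAAAAAAAAAAAAAAAAAAAAAAAAAAAAAAAAAAAAAAAAAAAAAAAAAAAAAAAAAAAAAAAAAAAA4AAAAAAAAAAAAAAB4AAAAAAAAAAAAAAD4AAAAAAAAAAAAAAP4AAAAAAAAAAAAAAf4AAAAAAAAAAAAAA/4AAAAAAAAAAAAAA/4AAAAAAAAAAAAAA/4AAAAAAAAAAAAAB/4AAAAAAAAAAAAAB/4AAAAAAAAAAAAAB/4AAAAAAAAAAAAAB/4AAAAAAAAAAAAAB/4AAAAAAAAAAAAAB/wAAAAAAAAAAAAAB/wAAAAAAAAAAAAAB/wAAAAAAAAAAAAAB/gAAAAAAAAAAAAAB/gAAAAAAAAAAAAAB/gAAAAAAAAAAAAAB/gAAAAAAAAAAAAAB/AAAAAAAAAAAAAAB/AAAAAAAAAAAAAAB/AAAAAAAAAAAAAAB/AAAAAAAAAAAAAAB/AAAAAAAAAAAAAAB+AAAAAAAAAAAAA="/>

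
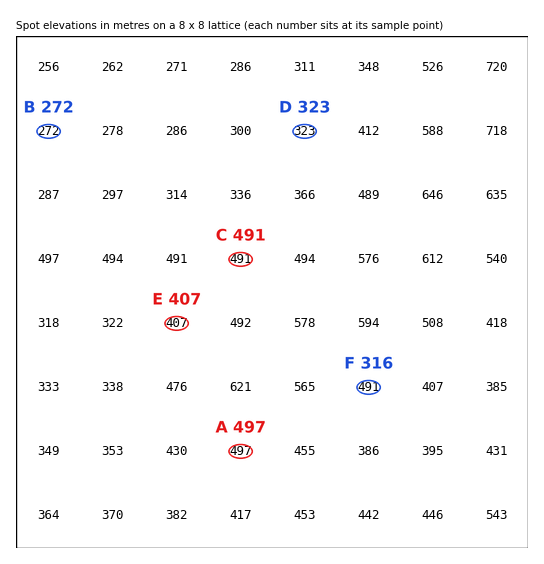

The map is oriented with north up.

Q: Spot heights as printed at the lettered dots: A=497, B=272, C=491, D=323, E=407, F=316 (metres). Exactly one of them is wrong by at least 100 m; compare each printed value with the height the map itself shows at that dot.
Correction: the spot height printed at F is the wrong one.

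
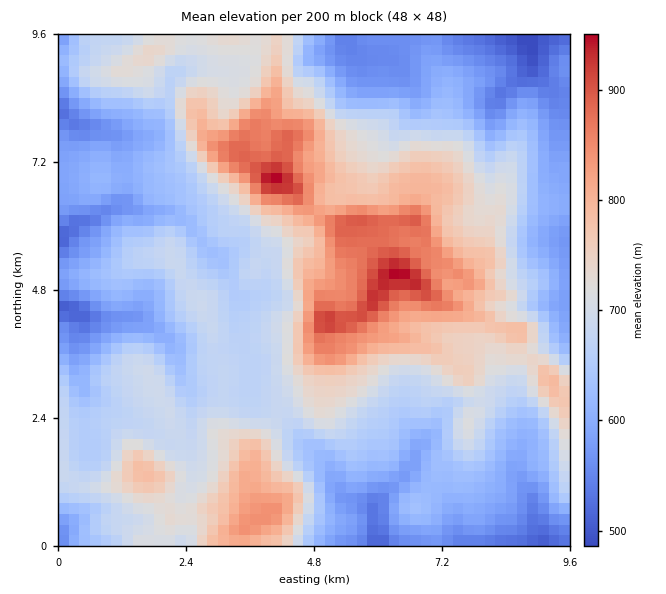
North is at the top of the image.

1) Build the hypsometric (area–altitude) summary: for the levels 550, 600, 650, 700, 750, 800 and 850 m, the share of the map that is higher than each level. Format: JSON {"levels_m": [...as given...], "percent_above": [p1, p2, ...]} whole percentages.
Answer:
{"levels_m": [550, 600, 650, 700, 750, 800, 850], "percent_above": [95, 80, 62, 39, 24, 13, 7]}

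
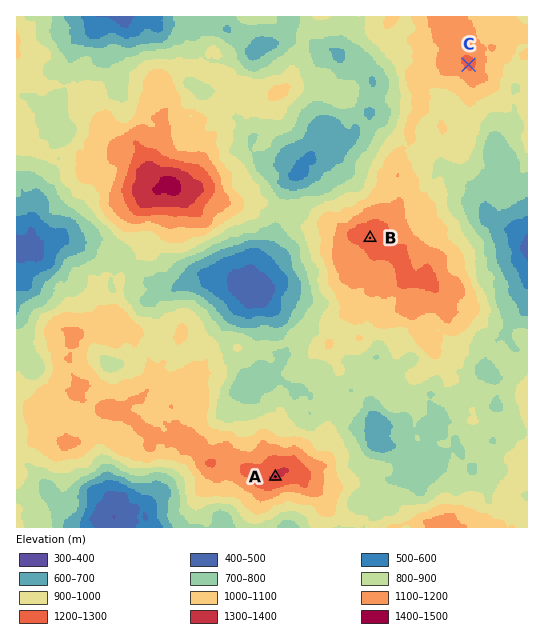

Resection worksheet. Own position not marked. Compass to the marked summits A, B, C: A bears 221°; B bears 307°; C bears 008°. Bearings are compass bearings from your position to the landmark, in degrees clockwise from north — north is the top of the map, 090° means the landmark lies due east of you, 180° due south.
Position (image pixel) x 438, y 289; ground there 1210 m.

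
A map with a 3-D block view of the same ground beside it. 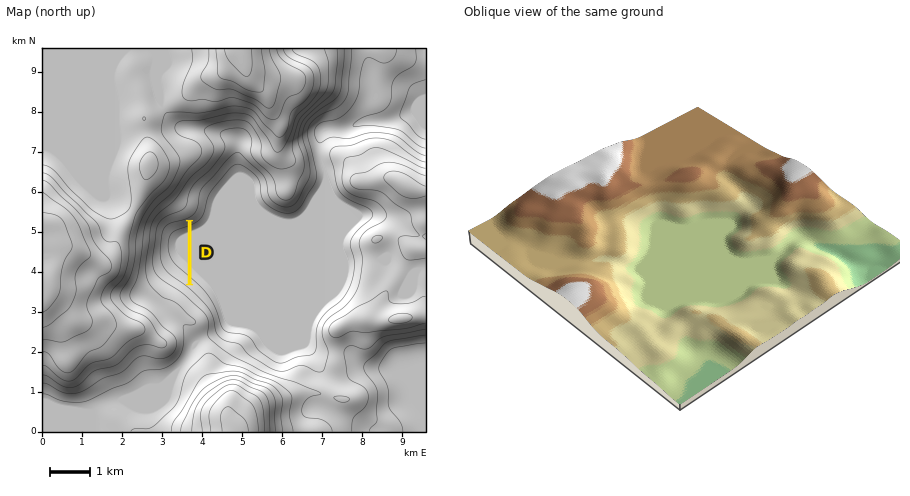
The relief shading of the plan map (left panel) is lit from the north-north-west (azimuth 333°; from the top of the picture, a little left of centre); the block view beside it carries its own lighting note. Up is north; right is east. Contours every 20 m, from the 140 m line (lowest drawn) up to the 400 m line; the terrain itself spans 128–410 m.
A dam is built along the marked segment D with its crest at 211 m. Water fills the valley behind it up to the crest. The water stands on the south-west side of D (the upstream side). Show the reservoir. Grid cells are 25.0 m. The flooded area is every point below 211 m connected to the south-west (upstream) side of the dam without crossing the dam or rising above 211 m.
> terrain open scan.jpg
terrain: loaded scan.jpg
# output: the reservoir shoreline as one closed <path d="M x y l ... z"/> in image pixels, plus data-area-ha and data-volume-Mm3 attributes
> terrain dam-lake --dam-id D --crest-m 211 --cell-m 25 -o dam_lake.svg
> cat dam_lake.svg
<path d="M188 222l-18 5-4 5-2 6 0 18 4 10 20 16 0-60z" data-area-ha="69" data-volume-Mm3="10.26"/>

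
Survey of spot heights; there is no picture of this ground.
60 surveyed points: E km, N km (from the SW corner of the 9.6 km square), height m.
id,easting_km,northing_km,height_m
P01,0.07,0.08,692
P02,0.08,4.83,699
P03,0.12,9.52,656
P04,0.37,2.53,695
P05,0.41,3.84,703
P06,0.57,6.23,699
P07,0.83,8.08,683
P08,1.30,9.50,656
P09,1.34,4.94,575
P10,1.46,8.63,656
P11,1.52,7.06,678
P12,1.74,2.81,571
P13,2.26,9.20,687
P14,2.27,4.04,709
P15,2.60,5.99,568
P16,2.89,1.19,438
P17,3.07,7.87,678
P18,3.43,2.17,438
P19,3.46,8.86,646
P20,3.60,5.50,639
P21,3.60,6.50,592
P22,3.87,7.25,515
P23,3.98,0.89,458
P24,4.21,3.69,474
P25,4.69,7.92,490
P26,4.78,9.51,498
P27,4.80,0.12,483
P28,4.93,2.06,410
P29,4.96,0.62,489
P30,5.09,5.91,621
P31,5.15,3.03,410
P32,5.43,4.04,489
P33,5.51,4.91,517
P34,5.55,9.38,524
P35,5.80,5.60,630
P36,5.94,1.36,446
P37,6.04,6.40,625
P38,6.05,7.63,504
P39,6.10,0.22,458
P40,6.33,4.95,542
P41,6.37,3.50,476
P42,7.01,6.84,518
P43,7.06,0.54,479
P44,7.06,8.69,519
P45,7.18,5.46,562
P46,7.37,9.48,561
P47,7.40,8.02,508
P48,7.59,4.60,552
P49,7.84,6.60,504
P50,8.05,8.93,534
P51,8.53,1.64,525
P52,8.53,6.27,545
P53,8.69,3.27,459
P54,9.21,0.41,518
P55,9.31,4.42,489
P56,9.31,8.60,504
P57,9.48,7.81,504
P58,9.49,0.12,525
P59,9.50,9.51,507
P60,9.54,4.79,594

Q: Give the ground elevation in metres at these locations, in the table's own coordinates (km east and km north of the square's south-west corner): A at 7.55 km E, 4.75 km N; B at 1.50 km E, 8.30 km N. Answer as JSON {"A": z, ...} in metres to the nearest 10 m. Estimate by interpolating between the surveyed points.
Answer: {"A": 560, "B": 660}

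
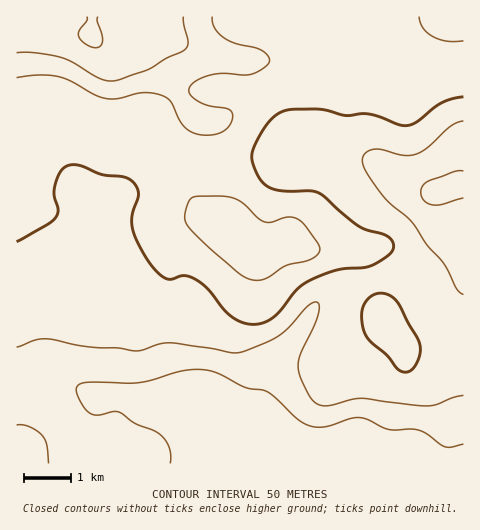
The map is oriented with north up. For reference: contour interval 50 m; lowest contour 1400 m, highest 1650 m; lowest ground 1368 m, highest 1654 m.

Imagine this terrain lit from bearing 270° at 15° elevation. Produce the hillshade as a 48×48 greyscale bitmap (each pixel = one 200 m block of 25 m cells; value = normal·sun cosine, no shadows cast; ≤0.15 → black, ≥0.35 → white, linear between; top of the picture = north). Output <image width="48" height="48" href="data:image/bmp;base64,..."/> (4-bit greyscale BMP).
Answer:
<image width="48" height="48" href="data:image/bmp;base64,Qk32BAAAAAAAAHYAAAAoAAAAMAAAADAAAAABAAQAAAAAAIAEAAATCwAAEwsAABAAAAAAAAAAAAAAABEREQAiIiIAMzMzAERERABVVVUAZmZmAHd3dwCIiIgAmZmZAKqqqgC7u7sAzMzMAN3d3QDu7u4A////AIiau6mIiHdlVVZ3iIiIiIiIiIiIiJq6iIiau6mIiHdmVWZ3iIiIiIiIiImZiJq6iIiaqpiIiHd2ZmZ4iIiImZmIiJmpiJq6iImZmYiIh3d2Zmd4iIiJmqmHd5qqiJq5h4mZiIiIh3d3ZmeIiZiZrMuGVoq6mJqpd4iIh3eIh3d3dneImZmavduWVXmqmZmXd4iHd3eIh3d3d3iJqqmazdyoZnmpmZh3Z4d3d3iIiHd3d3iaqqmb3dy5h3mZmYdmd3dmd4iIiId3d3iau5ib3cy6mImZmHZmd3ZmeIiIiYh3d3iauoibzczLmIiamHZmd2ZniJmZmYdnd4iaqXeKzdzLmHiaqHVWd2ZomZmZmYdniImaqHZ5rM3LqHiaqGVFd2Z4mZmIiZdniZmZmHZnis3cqImqmGRGeHd4mZiIiZh3iZmZmIZVaL3duZq6hlRHiXeIiIiIiaqYiJmZmZdTNYzuuZu5dDRYmYiIh3iIiaupiImZq6hTEmreyqu5UzRpmYiIh3iIiau6iImavLljEDfO26u4QjV4iHeIiIiJmZq6mImrzLl0IBWd26unQ0Z4d3d4iImZmJq6mImrzKl1MiN6u6qXVWZ3Z3d4iZmZiJqqiImszKl2VDNXmZmHd3dmZnZ4mZmZiJqpiJq83Kh2VlRFaIh3eHZVZnd4mamYiJqpiavN3Kh2Z3ZVZ3Zmd2VVZ3d4iamYiJqpmazdyodneHZVZmZlVURWd3d3iZmYiKu6mrzduXZoiHZWZmZmQzRXiHd3iJmYibzKmr3cl1V4mGVWZWZ2QzRoiIiHd4iYibzLq83KhkV5mGVVVVZ2Q0V4iIiId3iIirzLu8y5dUV5mGVVVVZlVWeIiIiHd3iImau7zLupdURoiHZVVWZVV4mYd4h3d3iIiau8y6mIdlVniIdlVmVVaKqYd4h3d4iIiavMyod4dlVWeIh2ZmVVeaqYiIh2Z4mZiazMqGZ3d2VWeJl3ZlVWiaqZmYh2Z4mZmazKhlZ4h2VVaJmHZlVniZmZmYiHeJqqmaqoZWd4d2ZVZ5mHZlZ4mYeImYiIiZqqqZmGVniHdmVVZ4iHdmaJmXZniIiZmZmqqYh2aJmHZUVVZ4iIh3eKqWVFZ4iZqZmaqYh3m7mHVDRFd4iJmHiaqGQ0VoiZmYiZmYiKvLmHZDNFeIiJmIiaqGVDVYiIiImZmImry5h3dkRFaIiZmIiamHVEVoiIiJqph3iruod4h2VVaIiJiImamHZVZnd3iazKhmiZmHd4iIdmeImId4mZiHd3d3d4ms3KdVd3d3d4iId3eJmHZ4iIiIiIiIiJq93KdmZmZmd4iIh3iZh3d4h3eImYiIiZrN25dmZVVmZ3iId3iIh3iIdmd4mYiIiZrMyod3ZVZmVmd4d3d3d4mZhmZ4mZiImaq7qHZ3dVZlRFZ3d2ZneImqh2d5qqmImaq7l2aIdlVTM1Z4d2Z3iImqmHeau6iIiZqql2eIdlVCI1Z3d3d4iImZmIisy5h4iZqqmHeIdlQyI1Z3d3eIiIiZmIm925dw=="/>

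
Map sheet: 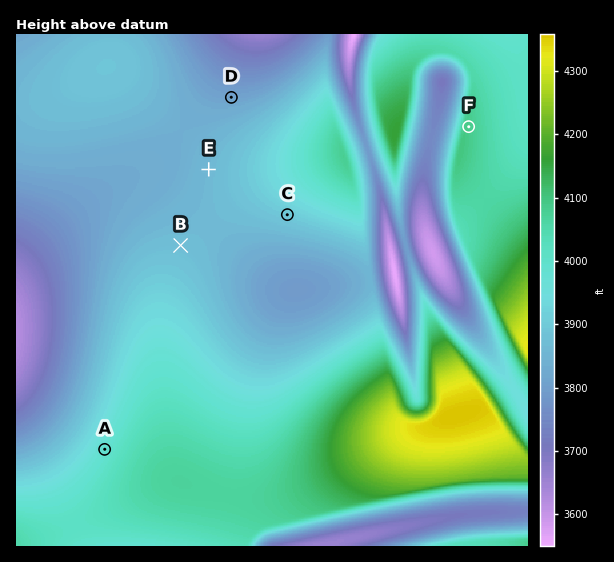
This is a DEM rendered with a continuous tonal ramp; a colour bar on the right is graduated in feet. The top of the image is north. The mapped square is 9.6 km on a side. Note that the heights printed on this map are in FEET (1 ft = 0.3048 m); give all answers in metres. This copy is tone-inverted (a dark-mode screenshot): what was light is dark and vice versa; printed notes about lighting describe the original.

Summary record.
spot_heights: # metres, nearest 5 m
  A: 1215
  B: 1180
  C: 1190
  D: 1160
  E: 1175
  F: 1245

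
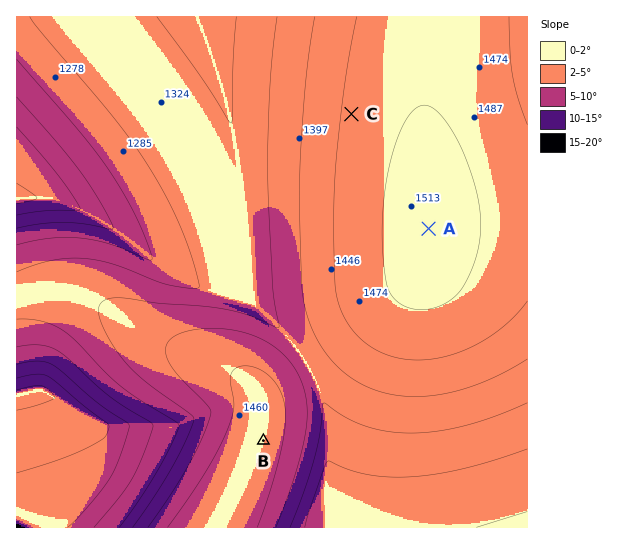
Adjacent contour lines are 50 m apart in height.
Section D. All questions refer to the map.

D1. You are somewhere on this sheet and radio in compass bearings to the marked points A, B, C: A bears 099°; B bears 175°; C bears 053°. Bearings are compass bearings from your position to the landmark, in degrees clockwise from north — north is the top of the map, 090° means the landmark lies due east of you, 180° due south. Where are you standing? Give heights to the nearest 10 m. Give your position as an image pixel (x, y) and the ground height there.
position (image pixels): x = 241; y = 198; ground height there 1320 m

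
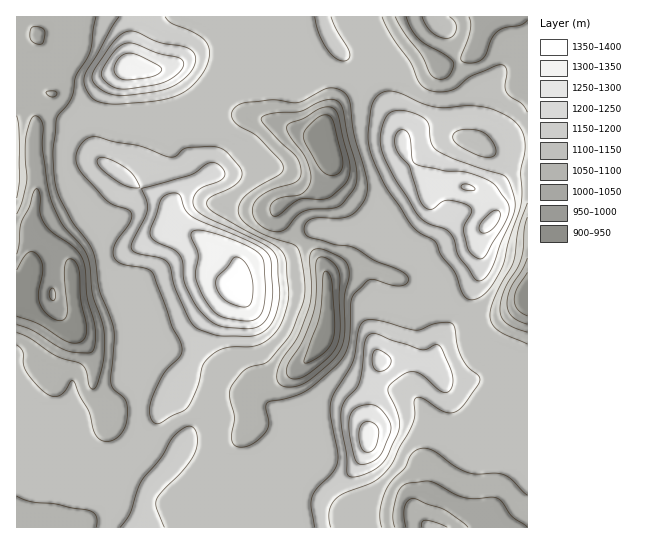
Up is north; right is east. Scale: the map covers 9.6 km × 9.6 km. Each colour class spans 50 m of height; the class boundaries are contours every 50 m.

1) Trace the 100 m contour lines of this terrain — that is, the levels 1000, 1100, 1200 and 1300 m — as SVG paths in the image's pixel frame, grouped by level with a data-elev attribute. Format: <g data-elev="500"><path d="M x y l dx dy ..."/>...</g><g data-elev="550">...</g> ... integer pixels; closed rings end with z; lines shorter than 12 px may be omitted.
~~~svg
<g data-elev="1000"><path d="M291 379l-4-5 0-7 15-25 9-23 5-21 0-36 3-5 6 0 10 8 5 10 0 52-1 14-7 13-17 15-13 8z"/><path d="M527 324l-9-3-6-4-3-6-2-8 3-14 12-19 5-12"/><path d="M51 299l3 1 1-2 0-5-2-5-4 5z"/><path d="M17 254l2-9 2-22 8-16 5-16 3-2 3 6 0 19 5 10 8 9 22 16 8 12 2 9 2 28 8 29-1 20-1 4-3 2-21-2-12-5-24-16-16-5"/><path d="M273 216l-3-7 3-7 8-4 21-4 5-5 4-8-1-10-4-12-17-24-2-5 0-4 2-3 14-4 18-11 6-1 6 1 5 7 11 46 1 10-3 10-5 6-13 11-8 1-20 0-7 3-16 14z"/></g><g data-elev="1100"><path d="M382 527l-2-17 7-21 6-9 12-13 7-13 9-6 6 1 7 2 20 15 14 7 10 1 19-1 8 2 6 4 16 16"/><path d="M447 527l-10-4-11-3-4 2 0 5"/><path d="M17 496l14 6 24 2 35 7 4 2 2 4 0 10"/><path d="M237 446l-4-3-2-5 3-20-4-21 1-10 8-12 7-6 17-5 6-3 18-22 6-9 9-25 3-18-4-28-4-12-4-3-22-6-14-7-12-8-6-8 0-9 6-9 12-10 23-13 3-7-3-6-21-23-24-15-3-5 0-5 3-6 8-4 30-3 25 3 27-14 5-1 7 1 8 4 4 8 5 33 13 45 0 15-4 9-10 11-12 4-22 0-8 1-6 6 0 8 2 3 4 2 24 7 14 1 6 2 19 12 28 12 5 4 1 5-3 4-6 1-8-1-18-6-7 3-12 12-3 5-2 42-3 10-5 10-24 22-12 9-14 5-24 6-1 4 3 16-3 9-7 7-8 6-8 2z"/><path d="M527 344l-29-14-6-7-2-8 1-9 5-12 17-32 5-33 9-26"/><path d="M17 198l3-21-1-46-2-15"/><path d="M527 112l-5-8-12-7-3-4-2-7 2-16-2-4-3-1-7 1-24 10-14 11-6 3-14 2-12-4-6-6-8-19-19-26-10-20"/><path d="M96 17l-6 36-14 22-5 24-14 19-4 32 1 19 1 16 5 14 12 23 16 20 5 9 6 39 14 36 1 13-3 44 3 7 11 9 2 8-1 16-5 11-6 5-6 2-6 0-5-3-5-8-4-19-16-30-3 1-6 11-6 3-7 0-8-5-17-20-2-6-1-14-6-6"/><path d="M422 17l4 8 5 7 8 5 7 1 7-2 3-7-1-7-5-5"/></g><g data-elev="1200"><path d="M350 477l13-2 16-9 8-9 10-22 2-8 0-9-11-28 1-4 4-4 12-8 9-2 9 4 19 16 4 1 4-3 3-7-1-9-13-28-4-1-8 4-5 1-31-10-14-6-6 0-4 3-3 8-2 24-3 13-3 7-11 12-4 10 1 16 5 30 0 16z"/><path d="M217 335l33 1 13-4 7-6 4-8 4-13 2-12-3-32-5-11-13-8-54-25-11-10-1-8 5-8 5-4 16-6 5-4 1-4-3-5-4-4-5-2-7 2-16 11-48 14 5 13 0 8-2 8-12 23-2 6 5 6 23 5 8 4 3 5 6 23 15 33 7 6z"/><path d="M478 281l3 0 4-3 6-8 10-27 13-29 1-13-6-20-7-6-45-15-20-10-6-8-3-19-6-6-17-6-14 1-4 3-3 6-4 17 2 13 7 16 30 50 8 6 18 6 6 5 3 7 5 16 15 21z"/><path d="M131 187l9 0-5-9-5-7-20-12-8-2-4 2 0 6 6 6 15 12z"/><path d="M118 95l36-3 20-6 11-8 7-8 3-8 0-8-4-4-5-3-28-5-23-10-6-1-6 2-13 13-15 23-3 8 2 6 6 6 9 4z"/></g><g data-elev="1300"><path d="M364 451l5 1 4-1 3-5 2-7 0-11-3-4-5-2-7 1-4 7 1 13z"/><path d="M242 321l8 0 5-2 5-4 3-5 2-23-1-24-2-6-10-8-23-11-24-7-7-1-5 1-2 6 7 18-2 23 7 19 8 12 7 6 8 3z"/><path d="M482 233l5-1 8-6 5-9-1-6-2-1-4 1-11 10-3 6z"/><path d="M465 190l8 1 2-2-5-4-5-1-3 1-1 2z"/><path d="M122 79l9 1 21-3 8-4 2-4-5-4-18-10-8-2-5 1-7 4-5 9 1 7z"/></g>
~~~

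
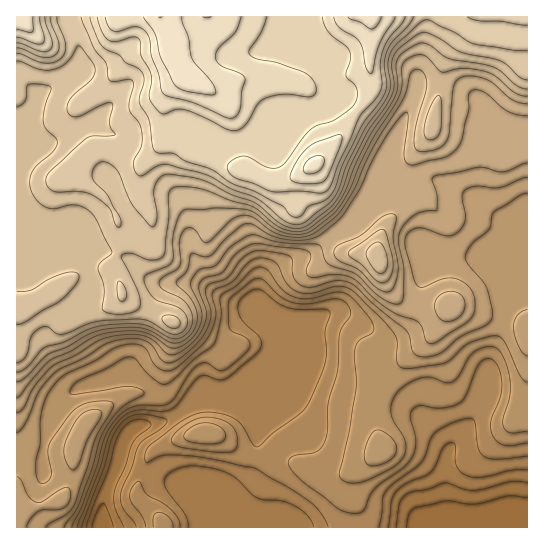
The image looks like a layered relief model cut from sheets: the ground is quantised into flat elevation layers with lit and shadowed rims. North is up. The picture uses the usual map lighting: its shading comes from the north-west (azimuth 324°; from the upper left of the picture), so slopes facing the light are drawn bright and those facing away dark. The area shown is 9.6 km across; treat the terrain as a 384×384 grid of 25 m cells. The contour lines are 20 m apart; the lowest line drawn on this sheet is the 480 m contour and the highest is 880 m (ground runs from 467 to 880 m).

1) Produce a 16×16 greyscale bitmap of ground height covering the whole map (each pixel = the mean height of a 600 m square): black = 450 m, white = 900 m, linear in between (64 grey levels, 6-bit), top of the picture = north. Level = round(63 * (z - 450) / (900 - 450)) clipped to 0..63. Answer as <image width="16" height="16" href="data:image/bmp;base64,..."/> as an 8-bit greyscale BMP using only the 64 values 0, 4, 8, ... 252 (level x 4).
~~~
<image width="16" height="16" href="data:image/bmp;base64,Qk02BQAAAAAAADYEAAAoAAAAEAAAABAAAAABAAgAAAAAAAABAAATCwAAEwsAAAABAAAAAAAAAAAAAAEBAQACAgIAAwMDAAQEBAAFBQUABgYGAAcHBwAICAgACQkJAAoKCgALCwsADAwMAA0NDQAODg4ADw8PABAQEAAREREAEhISABMTEwAUFBQAFRUVABYWFgAXFxcAGBgYABkZGQAaGhoAGxsbABwcHAAdHR0AHh4eAB8fHwAgICAAISEhACIiIgAjIyMAJCQkACUlJQAmJiYAJycnACgoKAApKSkAKioqACsrKwAsLCwALS0tAC4uLgAvLy8AMDAwADExMQAyMjIAMzMzADQ0NAA1NTUANjY2ADc3NwA4ODgAOTk5ADo6OgA7OzsAPDw8AD09PQA+Pj4APz8/AEBAQABBQUEAQkJCAENDQwBEREQARUVFAEZGRgBHR0cASEhIAElJSQBKSkoAS0tLAExMTABNTU0ATk5OAE9PTwBQUFAAUVFRAFJSUgBTU1MAVFRUAFVVVQBWVlYAV1dXAFhYWABZWVkAWlpaAFtbWwBcXFwAXV1dAF5eXgBfX18AYGBgAGFhYQBiYmIAY2NjAGRkZABlZWUAZmZmAGdnZwBoaGgAaWlpAGpqagBra2sAbGxsAG1tbQBubm4Ab29vAHBwcABxcXEAcnJyAHNzcwB0dHQAdXV1AHZ2dgB3d3cAeHh4AHl5eQB6enoAe3t7AHx8fAB9fX0Afn5+AH9/fwCAgIAAgYGBAIKCggCDg4MAhISEAIWFhQCGhoYAh4eHAIiIiACJiYkAioqKAIuLiwCMjIwAjY2NAI6OjgCPj48AkJCQAJGRkQCSkpIAk5OTAJSUlACVlZUAlpaWAJeXlwCYmJgAmZmZAJqamgCbm5sAnJycAJ2dnQCenp4An5+fAKCgoAChoaEAoqKiAKOjowCkpKQApaWlAKampgCnp6cAqKioAKmpqQCqqqoAq6urAKysrACtra0Arq6uAK+vrwCwsLAAsbGxALKysgCzs7MAtLS0ALW1tQC2trYAt7e3ALi4uAC5ubkAurq6ALu7uwC8vLwAvb29AL6+vgC/v78AwMDAAMHBwQDCwsIAw8PDAMTExADFxcUAxsbGAMfHxwDIyMgAycnJAMrKygDLy8sAzMzMAM3NzQDOzs4Az8/PANDQ0ADR0dEA0tLSANPT0wDU1NQA1dXVANbW1gDX19cA2NjYANnZ2QDa2toA29vbANzc3ADd3d0A3t7eAN/f3wDg4OAA4eHhAOLi4gDj4+MA5OTkAOXl5QDm5uYA5+fnAOjo6ADp6ekA6urqAOvr6wDs7OwA7e3tAO7u7gDv7+8A8PDwAPHx8QDy8vIA8/PzAPT09AD19fUA9vb2APf39wD4+PgA+fn5APr6+gD7+/sA/Pz8AP39/QD+/v4A////AGBUHCg4JCAkJDQ8LBQQEBBYXDQoLCQkLDhESEAoICQgWFxIHDRAQDQ4QExUPCg0PFxUXDAsODgsMDxITDw4OExwUEhISDQwLCw0SExISDhIkHhgUGRcRDQsMERQYFxIVKCclJCYhEgsLDBAWGx0ZFykpKCokHhQOExYXIBwcGRcoKCgpKCEdFxkdIiUaGRcXKCgpKyokIyIrJh8hHBwYFykrKywrKCsxNDMkHh4cGhkoKywtLzAzNDU4LB8hIB4eKCorLTIyNDMzNDMlIyMgICkqLC41ODg1NDM0LyMkICQtLC0xODo3NTQzNDElJygsNy8xNjo5NzQzNDc2LS4wMA="/>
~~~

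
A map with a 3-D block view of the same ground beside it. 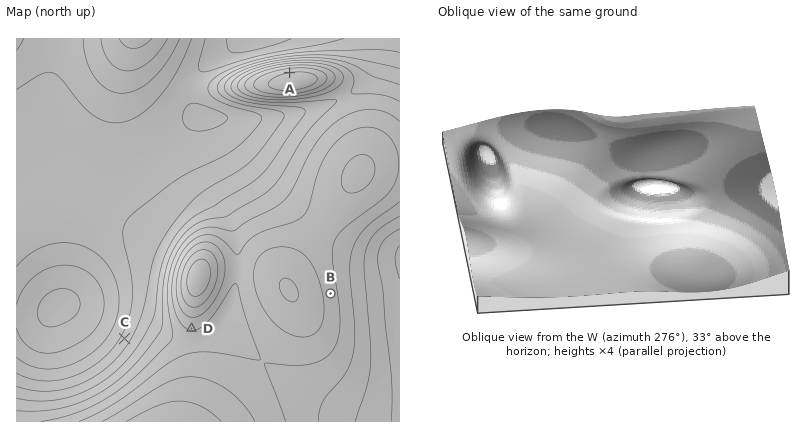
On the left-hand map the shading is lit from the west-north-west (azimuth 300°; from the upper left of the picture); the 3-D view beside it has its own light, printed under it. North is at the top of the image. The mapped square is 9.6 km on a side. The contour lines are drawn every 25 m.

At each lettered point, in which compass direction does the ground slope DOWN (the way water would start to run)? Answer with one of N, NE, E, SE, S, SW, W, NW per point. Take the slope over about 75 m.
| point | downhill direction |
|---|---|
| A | N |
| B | E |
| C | NW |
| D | S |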